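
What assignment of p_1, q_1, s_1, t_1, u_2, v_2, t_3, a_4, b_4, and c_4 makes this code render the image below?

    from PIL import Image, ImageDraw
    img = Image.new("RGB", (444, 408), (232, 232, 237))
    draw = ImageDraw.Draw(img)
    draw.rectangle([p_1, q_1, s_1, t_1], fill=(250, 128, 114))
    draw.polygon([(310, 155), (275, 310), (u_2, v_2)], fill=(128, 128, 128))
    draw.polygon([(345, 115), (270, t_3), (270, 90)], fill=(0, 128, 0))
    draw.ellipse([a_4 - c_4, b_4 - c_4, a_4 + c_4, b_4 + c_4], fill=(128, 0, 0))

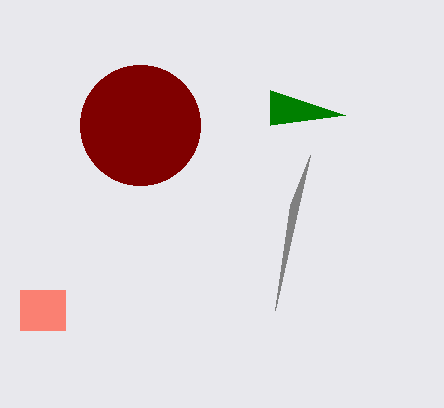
p_1 = 20; q_1 = 290; s_1 = 65; t_1 = 330; u_2 = 290; v_2 = 205; t_3 = 125; a_4 = 140; b_4 = 125; c_4 = 60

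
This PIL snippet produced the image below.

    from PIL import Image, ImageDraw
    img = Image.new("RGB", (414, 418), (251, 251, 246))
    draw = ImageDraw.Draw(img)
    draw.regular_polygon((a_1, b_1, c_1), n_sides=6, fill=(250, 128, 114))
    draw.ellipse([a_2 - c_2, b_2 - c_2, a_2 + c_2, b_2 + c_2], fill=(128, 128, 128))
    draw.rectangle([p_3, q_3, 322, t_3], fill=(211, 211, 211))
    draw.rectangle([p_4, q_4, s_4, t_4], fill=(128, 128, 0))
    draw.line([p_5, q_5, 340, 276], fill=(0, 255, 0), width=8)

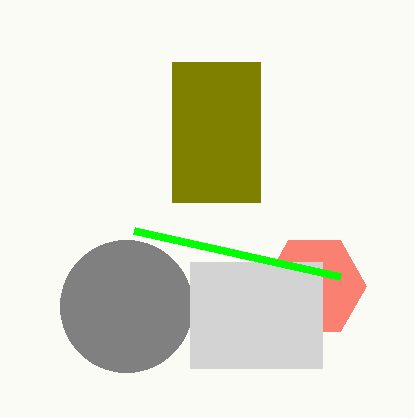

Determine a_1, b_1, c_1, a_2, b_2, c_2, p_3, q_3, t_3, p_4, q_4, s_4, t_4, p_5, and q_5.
a_1 = 314
b_1 = 286
c_1 = 52
a_2 = 126
b_2 = 306
c_2 = 66
p_3 = 190
q_3 = 262
t_3 = 368
p_4 = 172
q_4 = 62
s_4 = 260
t_4 = 202
p_5 = 134
q_5 = 230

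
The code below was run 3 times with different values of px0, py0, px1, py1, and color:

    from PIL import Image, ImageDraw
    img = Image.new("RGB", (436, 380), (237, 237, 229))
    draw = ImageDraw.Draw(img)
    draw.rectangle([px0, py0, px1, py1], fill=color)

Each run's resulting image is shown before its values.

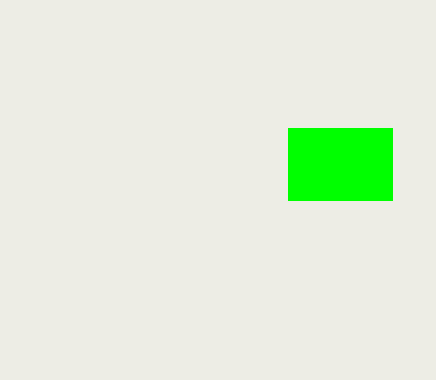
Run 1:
px0 = 288; py0 = 128; px1 = 392; py1 = 200; color = 'lime'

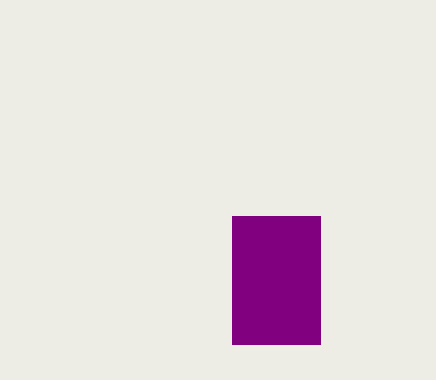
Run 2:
px0 = 232
py0 = 216
px1 = 320
py1 = 344
color = 'purple'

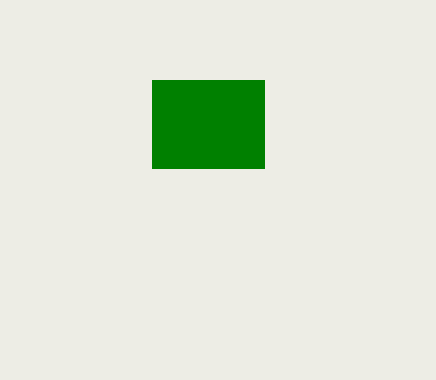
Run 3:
px0 = 152, py0 = 80, px1 = 264, py1 = 168, color = 'green'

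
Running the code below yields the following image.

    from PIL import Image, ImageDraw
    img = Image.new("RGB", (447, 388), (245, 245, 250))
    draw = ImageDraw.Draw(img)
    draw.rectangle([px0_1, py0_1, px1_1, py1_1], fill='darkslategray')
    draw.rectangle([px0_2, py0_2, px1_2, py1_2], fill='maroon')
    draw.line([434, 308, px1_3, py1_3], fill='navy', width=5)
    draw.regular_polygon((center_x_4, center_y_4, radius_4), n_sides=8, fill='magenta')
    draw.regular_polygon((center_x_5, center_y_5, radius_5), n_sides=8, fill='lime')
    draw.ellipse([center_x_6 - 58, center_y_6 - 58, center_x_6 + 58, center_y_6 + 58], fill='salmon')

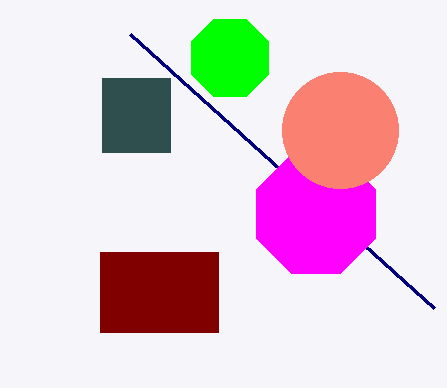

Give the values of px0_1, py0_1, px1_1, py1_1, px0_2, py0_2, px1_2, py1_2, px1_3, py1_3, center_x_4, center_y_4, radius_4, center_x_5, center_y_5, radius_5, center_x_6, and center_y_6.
px0_1 = 102; py0_1 = 78; px1_1 = 170; py1_1 = 152; px0_2 = 100; py0_2 = 252; px1_2 = 218; py1_2 = 332; px1_3 = 130; py1_3 = 34; center_x_4 = 316; center_y_4 = 214; radius_4 = 64; center_x_5 = 230; center_y_5 = 58; radius_5 = 42; center_x_6 = 340; center_y_6 = 130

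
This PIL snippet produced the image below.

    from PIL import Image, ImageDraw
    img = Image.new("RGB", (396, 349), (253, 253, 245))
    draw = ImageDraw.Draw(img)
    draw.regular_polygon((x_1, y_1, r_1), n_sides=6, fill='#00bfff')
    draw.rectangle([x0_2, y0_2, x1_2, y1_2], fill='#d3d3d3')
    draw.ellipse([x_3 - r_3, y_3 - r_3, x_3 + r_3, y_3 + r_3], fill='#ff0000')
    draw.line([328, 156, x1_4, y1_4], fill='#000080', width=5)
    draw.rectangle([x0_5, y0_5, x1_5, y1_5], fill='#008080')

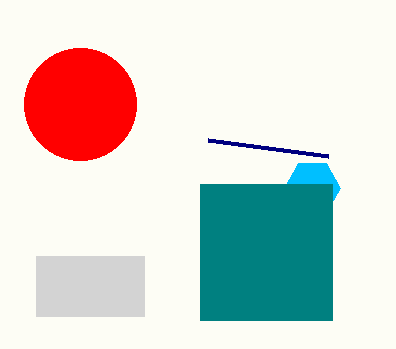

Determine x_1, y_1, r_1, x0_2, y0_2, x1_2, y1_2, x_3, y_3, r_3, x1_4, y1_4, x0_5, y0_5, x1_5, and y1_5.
x_1 = 312, y_1 = 188, r_1 = 28, x0_2 = 36, y0_2 = 256, x1_2 = 144, y1_2 = 316, x_3 = 80, y_3 = 104, r_3 = 56, x1_4 = 208, y1_4 = 140, x0_5 = 200, y0_5 = 184, x1_5 = 332, y1_5 = 320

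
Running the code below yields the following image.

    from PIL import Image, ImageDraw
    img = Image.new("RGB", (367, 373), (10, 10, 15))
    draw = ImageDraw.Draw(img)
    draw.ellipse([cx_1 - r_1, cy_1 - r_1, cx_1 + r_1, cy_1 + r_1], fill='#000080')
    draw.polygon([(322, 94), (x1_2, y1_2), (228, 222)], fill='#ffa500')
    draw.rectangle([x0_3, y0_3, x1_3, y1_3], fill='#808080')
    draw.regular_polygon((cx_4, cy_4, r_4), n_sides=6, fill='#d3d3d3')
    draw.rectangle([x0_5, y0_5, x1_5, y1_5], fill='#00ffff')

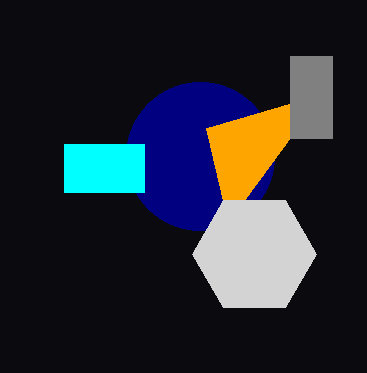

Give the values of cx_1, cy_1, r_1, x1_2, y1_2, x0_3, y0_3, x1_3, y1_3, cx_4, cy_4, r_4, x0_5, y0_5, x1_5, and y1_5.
cx_1 = 200
cy_1 = 156
r_1 = 74
x1_2 = 206
y1_2 = 128
x0_3 = 290
y0_3 = 56
x1_3 = 332
y1_3 = 138
cx_4 = 254
cy_4 = 254
r_4 = 62
x0_5 = 64
y0_5 = 144
x1_5 = 144
y1_5 = 192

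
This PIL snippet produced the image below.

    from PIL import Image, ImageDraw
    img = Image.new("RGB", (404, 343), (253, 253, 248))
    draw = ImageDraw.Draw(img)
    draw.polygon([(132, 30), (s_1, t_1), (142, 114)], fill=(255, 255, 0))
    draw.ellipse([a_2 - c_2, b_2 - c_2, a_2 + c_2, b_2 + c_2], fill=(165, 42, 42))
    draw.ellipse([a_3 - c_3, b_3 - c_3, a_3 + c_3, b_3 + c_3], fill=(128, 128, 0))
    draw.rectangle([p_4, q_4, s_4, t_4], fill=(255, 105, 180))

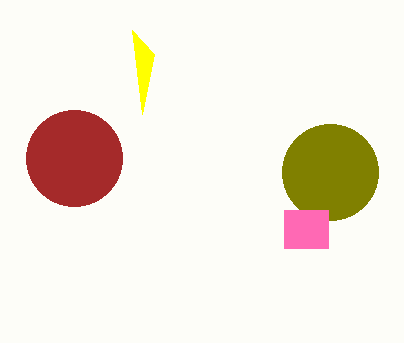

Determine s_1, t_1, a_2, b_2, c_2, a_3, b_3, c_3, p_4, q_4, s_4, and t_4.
s_1 = 154; t_1 = 54; a_2 = 74; b_2 = 158; c_2 = 48; a_3 = 330; b_3 = 172; c_3 = 48; p_4 = 284; q_4 = 210; s_4 = 328; t_4 = 248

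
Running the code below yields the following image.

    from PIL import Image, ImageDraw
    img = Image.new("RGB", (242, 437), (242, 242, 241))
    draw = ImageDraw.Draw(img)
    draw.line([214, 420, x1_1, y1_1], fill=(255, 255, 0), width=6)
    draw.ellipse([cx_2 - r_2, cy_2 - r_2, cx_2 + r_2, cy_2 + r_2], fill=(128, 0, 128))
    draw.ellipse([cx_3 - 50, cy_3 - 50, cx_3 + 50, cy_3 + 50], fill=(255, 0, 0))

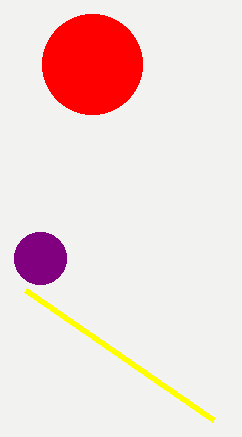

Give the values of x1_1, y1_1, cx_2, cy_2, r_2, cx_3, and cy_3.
x1_1 = 26
y1_1 = 290
cx_2 = 40
cy_2 = 258
r_2 = 26
cx_3 = 92
cy_3 = 64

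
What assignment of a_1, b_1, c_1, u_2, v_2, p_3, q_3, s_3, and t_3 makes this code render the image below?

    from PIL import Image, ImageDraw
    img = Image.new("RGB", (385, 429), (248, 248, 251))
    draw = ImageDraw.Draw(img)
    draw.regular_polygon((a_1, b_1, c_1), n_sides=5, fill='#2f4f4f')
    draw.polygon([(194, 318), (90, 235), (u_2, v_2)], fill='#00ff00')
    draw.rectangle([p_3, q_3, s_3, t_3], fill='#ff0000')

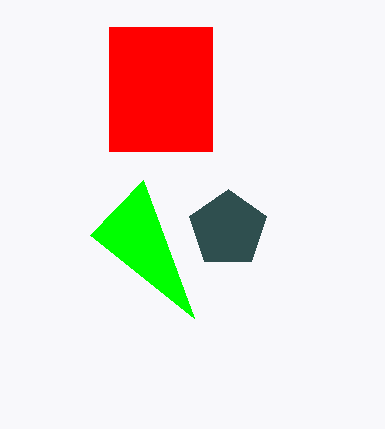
a_1 = 228, b_1 = 229, c_1 = 40, u_2 = 143, v_2 = 180, p_3 = 109, q_3 = 27, s_3 = 212, t_3 = 151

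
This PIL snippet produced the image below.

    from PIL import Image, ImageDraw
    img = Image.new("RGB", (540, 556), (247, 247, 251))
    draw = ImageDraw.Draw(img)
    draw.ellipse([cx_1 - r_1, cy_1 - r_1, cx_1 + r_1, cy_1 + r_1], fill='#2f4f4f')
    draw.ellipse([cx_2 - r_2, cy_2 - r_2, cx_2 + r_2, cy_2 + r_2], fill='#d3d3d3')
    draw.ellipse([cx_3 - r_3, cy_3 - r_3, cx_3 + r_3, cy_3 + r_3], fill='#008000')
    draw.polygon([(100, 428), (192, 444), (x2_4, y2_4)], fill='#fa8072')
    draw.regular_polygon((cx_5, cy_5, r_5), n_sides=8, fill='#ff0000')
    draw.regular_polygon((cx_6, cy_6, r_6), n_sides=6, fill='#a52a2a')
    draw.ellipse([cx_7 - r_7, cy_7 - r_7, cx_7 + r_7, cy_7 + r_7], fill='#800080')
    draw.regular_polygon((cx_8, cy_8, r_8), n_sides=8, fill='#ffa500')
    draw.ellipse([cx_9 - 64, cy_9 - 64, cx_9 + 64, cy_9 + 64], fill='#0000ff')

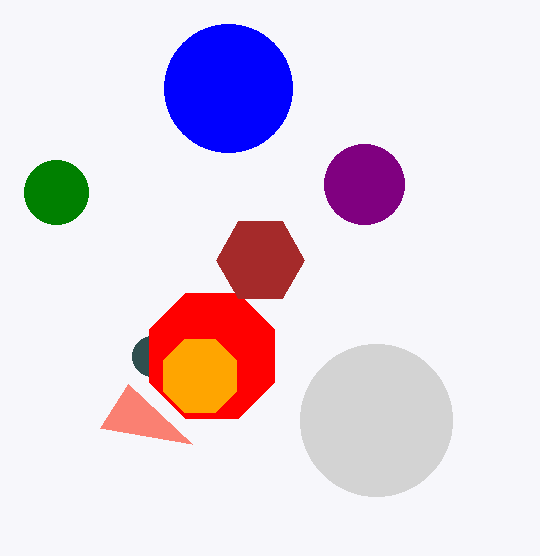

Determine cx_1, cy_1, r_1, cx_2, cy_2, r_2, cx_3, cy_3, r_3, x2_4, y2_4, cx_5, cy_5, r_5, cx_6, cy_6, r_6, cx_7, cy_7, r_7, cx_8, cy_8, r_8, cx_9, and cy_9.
cx_1 = 152; cy_1 = 356; r_1 = 20; cx_2 = 376; cy_2 = 420; r_2 = 76; cx_3 = 56; cy_3 = 192; r_3 = 32; x2_4 = 128; y2_4 = 384; cx_5 = 212; cy_5 = 356; r_5 = 68; cx_6 = 260; cy_6 = 260; r_6 = 44; cx_7 = 364; cy_7 = 184; r_7 = 40; cx_8 = 200; cy_8 = 376; r_8 = 40; cx_9 = 228; cy_9 = 88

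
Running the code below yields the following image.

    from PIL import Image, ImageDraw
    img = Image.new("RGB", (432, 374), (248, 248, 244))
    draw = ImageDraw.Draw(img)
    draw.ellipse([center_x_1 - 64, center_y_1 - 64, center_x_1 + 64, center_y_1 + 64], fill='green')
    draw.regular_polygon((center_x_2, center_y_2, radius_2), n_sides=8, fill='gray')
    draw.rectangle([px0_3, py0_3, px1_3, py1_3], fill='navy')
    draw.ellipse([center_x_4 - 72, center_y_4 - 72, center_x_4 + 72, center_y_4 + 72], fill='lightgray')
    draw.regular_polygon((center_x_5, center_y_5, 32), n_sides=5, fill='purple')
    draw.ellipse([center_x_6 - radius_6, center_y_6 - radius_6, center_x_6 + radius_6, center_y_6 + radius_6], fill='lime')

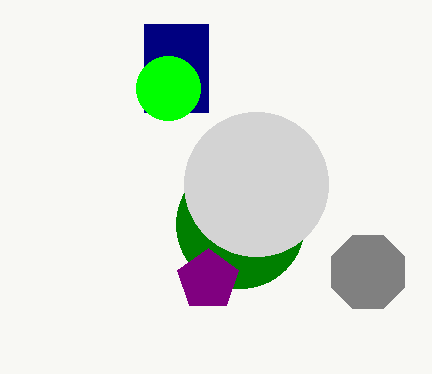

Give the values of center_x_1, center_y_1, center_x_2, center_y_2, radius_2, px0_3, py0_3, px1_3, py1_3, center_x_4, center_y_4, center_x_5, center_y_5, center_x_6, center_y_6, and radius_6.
center_x_1 = 240
center_y_1 = 224
center_x_2 = 368
center_y_2 = 272
radius_2 = 40
px0_3 = 144
py0_3 = 24
px1_3 = 208
py1_3 = 112
center_x_4 = 256
center_y_4 = 184
center_x_5 = 208
center_y_5 = 280
center_x_6 = 168
center_y_6 = 88
radius_6 = 32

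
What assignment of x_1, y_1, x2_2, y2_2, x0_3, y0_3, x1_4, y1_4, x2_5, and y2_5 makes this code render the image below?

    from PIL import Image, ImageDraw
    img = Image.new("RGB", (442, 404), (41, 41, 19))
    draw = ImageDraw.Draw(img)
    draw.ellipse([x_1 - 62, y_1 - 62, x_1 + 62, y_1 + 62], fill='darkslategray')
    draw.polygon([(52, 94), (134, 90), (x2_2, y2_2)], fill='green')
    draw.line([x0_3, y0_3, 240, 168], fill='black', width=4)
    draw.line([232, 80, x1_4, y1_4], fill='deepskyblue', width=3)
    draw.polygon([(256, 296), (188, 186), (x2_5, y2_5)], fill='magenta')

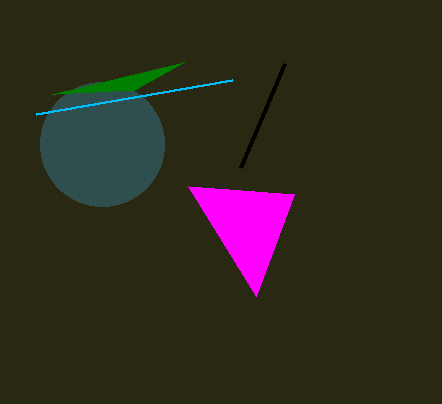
x_1 = 102; y_1 = 144; x2_2 = 184; y2_2 = 62; x0_3 = 284; y0_3 = 64; x1_4 = 36; y1_4 = 114; x2_5 = 294; y2_5 = 194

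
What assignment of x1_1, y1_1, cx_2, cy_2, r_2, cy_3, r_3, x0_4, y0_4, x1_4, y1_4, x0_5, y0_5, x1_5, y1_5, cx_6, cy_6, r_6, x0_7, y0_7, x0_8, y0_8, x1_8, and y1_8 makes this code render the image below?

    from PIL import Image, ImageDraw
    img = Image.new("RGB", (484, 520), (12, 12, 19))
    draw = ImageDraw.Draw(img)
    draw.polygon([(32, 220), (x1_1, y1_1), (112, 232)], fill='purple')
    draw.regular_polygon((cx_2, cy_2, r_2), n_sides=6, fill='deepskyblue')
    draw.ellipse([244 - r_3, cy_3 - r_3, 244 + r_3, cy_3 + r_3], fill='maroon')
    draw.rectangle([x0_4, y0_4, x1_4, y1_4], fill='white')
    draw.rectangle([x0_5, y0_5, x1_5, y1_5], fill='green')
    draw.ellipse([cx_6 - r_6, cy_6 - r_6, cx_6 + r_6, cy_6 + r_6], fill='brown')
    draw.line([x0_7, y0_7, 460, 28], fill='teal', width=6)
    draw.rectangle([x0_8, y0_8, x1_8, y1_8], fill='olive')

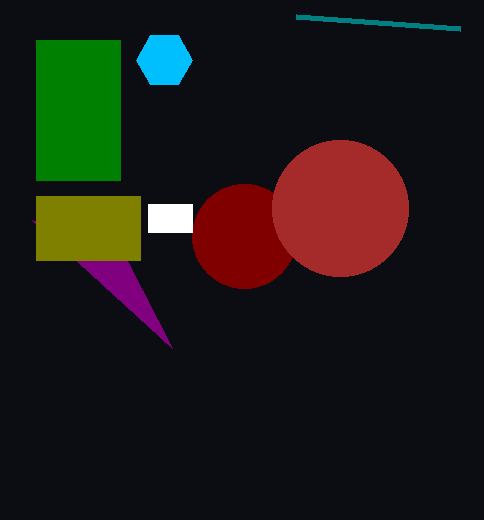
x1_1 = 172; y1_1 = 348; cx_2 = 164; cy_2 = 60; r_2 = 28; cy_3 = 236; r_3 = 52; x0_4 = 148; y0_4 = 204; x1_4 = 192; y1_4 = 232; x0_5 = 36; y0_5 = 40; x1_5 = 120; y1_5 = 180; cx_6 = 340; cy_6 = 208; r_6 = 68; x0_7 = 296; y0_7 = 16; x0_8 = 36; y0_8 = 196; x1_8 = 140; y1_8 = 260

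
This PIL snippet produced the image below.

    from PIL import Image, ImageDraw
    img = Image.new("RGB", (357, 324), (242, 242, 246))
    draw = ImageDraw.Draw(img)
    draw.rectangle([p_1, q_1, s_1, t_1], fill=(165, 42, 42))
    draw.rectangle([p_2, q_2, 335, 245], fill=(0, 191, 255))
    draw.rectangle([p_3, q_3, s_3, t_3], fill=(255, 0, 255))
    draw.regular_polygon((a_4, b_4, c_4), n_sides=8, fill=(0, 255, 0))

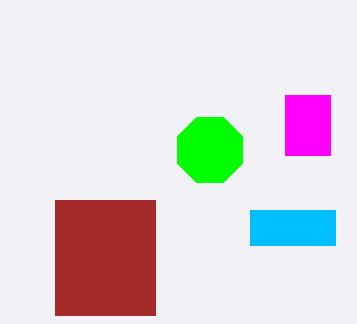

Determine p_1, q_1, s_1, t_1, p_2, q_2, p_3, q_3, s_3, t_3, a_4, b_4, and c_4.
p_1 = 55; q_1 = 200; s_1 = 155; t_1 = 315; p_2 = 250; q_2 = 210; p_3 = 285; q_3 = 95; s_3 = 330; t_3 = 155; a_4 = 210; b_4 = 150; c_4 = 35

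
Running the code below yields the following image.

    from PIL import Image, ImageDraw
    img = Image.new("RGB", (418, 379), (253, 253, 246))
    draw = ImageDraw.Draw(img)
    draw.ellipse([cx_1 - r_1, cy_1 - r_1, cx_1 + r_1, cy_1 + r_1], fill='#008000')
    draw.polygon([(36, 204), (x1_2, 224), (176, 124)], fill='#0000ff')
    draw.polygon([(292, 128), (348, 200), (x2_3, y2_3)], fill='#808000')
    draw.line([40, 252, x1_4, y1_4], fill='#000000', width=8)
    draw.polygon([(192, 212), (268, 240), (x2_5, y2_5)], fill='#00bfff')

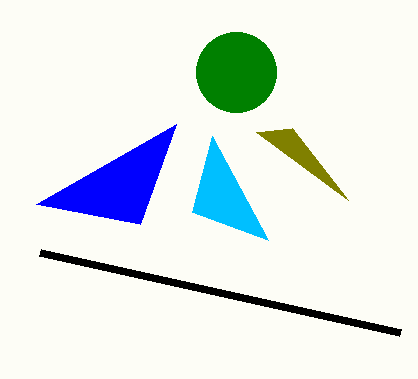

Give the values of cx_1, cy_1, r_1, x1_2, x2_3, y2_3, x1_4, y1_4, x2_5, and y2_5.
cx_1 = 236; cy_1 = 72; r_1 = 40; x1_2 = 140; x2_3 = 256; y2_3 = 132; x1_4 = 400; y1_4 = 332; x2_5 = 212; y2_5 = 136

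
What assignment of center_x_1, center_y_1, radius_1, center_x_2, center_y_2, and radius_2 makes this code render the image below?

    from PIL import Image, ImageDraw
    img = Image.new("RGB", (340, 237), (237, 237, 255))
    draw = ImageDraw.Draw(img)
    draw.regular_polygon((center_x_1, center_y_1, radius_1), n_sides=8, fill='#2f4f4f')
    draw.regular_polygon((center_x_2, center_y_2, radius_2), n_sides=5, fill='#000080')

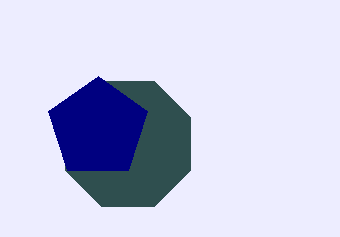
center_x_1 = 128; center_y_1 = 144; radius_1 = 68; center_x_2 = 98; center_y_2 = 128; radius_2 = 52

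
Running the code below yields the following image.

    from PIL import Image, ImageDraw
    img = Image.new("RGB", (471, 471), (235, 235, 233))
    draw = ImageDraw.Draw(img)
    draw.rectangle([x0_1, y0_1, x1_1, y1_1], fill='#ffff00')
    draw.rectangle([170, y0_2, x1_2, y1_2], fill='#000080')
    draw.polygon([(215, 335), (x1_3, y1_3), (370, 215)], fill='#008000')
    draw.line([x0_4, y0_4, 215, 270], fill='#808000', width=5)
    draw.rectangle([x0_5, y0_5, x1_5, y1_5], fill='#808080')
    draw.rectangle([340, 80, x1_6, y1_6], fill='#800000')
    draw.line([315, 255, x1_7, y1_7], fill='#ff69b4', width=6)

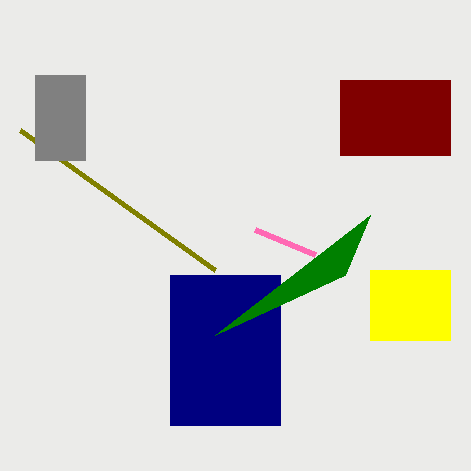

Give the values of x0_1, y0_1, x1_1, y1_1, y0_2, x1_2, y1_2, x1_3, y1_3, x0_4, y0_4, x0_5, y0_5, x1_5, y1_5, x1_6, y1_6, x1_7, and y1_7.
x0_1 = 370
y0_1 = 270
x1_1 = 450
y1_1 = 340
y0_2 = 275
x1_2 = 280
y1_2 = 425
x1_3 = 345
y1_3 = 275
x0_4 = 20
y0_4 = 130
x0_5 = 35
y0_5 = 75
x1_5 = 85
y1_5 = 160
x1_6 = 450
y1_6 = 155
x1_7 = 255
y1_7 = 230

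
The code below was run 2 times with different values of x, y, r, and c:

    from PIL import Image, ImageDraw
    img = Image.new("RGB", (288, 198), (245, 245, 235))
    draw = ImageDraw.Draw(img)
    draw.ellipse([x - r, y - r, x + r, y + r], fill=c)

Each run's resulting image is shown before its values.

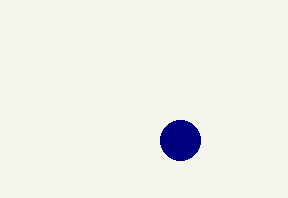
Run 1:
x = 180; y = 140; r = 20; c = 'navy'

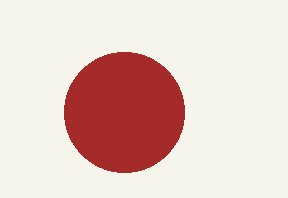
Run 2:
x = 124; y = 112; r = 60; c = 'brown'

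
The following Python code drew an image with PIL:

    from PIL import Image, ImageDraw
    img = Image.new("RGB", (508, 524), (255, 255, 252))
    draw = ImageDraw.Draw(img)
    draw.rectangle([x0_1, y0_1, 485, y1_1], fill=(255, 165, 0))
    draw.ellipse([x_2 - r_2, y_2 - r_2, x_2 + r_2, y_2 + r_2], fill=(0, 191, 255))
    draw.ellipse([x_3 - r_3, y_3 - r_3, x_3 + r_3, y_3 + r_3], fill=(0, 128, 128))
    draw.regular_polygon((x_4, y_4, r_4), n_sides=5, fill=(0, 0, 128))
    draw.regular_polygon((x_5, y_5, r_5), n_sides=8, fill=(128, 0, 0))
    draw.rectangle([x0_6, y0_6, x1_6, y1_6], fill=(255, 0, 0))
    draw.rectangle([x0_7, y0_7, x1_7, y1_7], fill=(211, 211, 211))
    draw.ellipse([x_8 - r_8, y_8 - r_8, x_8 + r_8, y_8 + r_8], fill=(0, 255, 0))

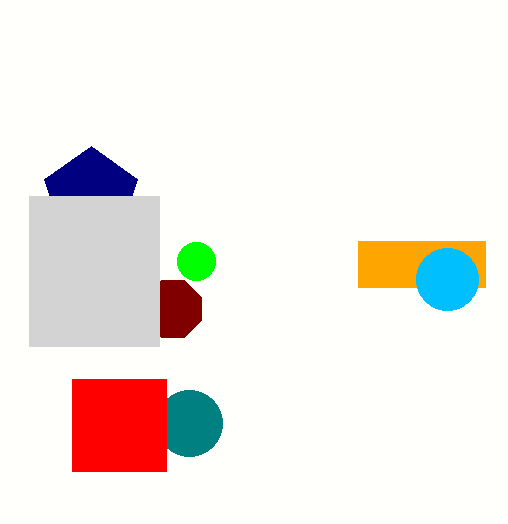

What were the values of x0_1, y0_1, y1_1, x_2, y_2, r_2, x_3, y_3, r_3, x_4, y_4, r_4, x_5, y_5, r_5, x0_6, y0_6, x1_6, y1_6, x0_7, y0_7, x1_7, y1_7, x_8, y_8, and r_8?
x0_1 = 358, y0_1 = 241, y1_1 = 287, x_2 = 447, y_2 = 279, r_2 = 31, x_3 = 189, y_3 = 423, r_3 = 33, x_4 = 91, y_4 = 195, r_4 = 49, x_5 = 173, y_5 = 309, r_5 = 31, x0_6 = 72, y0_6 = 379, x1_6 = 166, y1_6 = 471, x0_7 = 29, y0_7 = 196, x1_7 = 159, y1_7 = 346, x_8 = 196, y_8 = 261, r_8 = 19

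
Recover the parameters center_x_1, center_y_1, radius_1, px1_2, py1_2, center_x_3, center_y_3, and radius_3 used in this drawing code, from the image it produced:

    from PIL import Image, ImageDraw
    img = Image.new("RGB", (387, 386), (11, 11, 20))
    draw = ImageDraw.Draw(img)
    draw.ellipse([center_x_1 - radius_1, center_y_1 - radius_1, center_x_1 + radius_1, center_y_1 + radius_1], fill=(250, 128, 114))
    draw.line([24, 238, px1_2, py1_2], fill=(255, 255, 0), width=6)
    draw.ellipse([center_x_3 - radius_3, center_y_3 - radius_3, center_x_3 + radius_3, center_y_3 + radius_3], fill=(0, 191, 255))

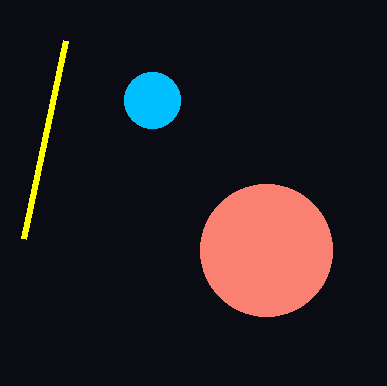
center_x_1 = 266; center_y_1 = 250; radius_1 = 66; px1_2 = 66; py1_2 = 40; center_x_3 = 152; center_y_3 = 100; radius_3 = 28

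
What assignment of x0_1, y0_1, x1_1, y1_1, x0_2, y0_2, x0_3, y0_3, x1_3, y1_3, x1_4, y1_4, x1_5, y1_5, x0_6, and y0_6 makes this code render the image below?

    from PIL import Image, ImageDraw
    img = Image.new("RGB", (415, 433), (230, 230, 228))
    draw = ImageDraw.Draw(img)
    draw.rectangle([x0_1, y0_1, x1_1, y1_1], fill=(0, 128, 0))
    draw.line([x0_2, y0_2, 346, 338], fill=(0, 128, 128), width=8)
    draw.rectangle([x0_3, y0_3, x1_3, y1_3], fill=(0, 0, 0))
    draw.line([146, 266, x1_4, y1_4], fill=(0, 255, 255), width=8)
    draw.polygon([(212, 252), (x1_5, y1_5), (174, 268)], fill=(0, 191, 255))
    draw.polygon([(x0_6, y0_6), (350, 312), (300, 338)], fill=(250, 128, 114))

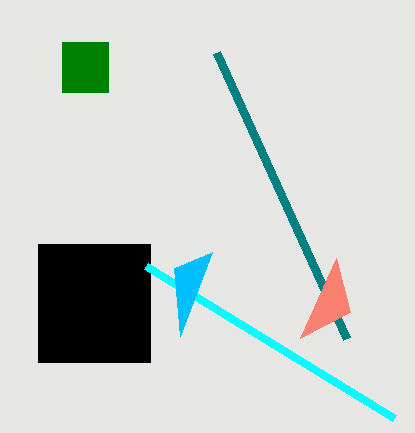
x0_1 = 62
y0_1 = 42
x1_1 = 108
y1_1 = 92
x0_2 = 216
y0_2 = 52
x0_3 = 38
y0_3 = 244
x1_3 = 150
y1_3 = 362
x1_4 = 394
y1_4 = 418
x1_5 = 180
y1_5 = 336
x0_6 = 336
y0_6 = 258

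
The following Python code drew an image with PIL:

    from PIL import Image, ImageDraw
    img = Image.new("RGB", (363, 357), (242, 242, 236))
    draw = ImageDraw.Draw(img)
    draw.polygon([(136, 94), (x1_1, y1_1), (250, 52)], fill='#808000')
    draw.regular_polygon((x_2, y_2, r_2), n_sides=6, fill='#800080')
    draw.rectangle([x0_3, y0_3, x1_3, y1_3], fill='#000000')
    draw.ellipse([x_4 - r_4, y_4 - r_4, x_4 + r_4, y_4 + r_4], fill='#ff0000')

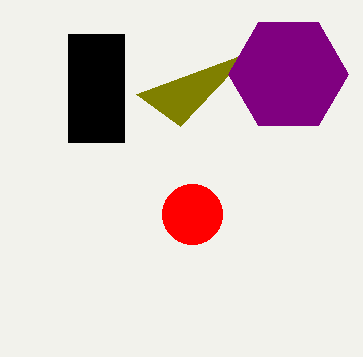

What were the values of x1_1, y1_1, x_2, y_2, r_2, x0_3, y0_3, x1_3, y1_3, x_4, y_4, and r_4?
x1_1 = 180
y1_1 = 126
x_2 = 288
y_2 = 74
r_2 = 60
x0_3 = 68
y0_3 = 34
x1_3 = 124
y1_3 = 142
x_4 = 192
y_4 = 214
r_4 = 30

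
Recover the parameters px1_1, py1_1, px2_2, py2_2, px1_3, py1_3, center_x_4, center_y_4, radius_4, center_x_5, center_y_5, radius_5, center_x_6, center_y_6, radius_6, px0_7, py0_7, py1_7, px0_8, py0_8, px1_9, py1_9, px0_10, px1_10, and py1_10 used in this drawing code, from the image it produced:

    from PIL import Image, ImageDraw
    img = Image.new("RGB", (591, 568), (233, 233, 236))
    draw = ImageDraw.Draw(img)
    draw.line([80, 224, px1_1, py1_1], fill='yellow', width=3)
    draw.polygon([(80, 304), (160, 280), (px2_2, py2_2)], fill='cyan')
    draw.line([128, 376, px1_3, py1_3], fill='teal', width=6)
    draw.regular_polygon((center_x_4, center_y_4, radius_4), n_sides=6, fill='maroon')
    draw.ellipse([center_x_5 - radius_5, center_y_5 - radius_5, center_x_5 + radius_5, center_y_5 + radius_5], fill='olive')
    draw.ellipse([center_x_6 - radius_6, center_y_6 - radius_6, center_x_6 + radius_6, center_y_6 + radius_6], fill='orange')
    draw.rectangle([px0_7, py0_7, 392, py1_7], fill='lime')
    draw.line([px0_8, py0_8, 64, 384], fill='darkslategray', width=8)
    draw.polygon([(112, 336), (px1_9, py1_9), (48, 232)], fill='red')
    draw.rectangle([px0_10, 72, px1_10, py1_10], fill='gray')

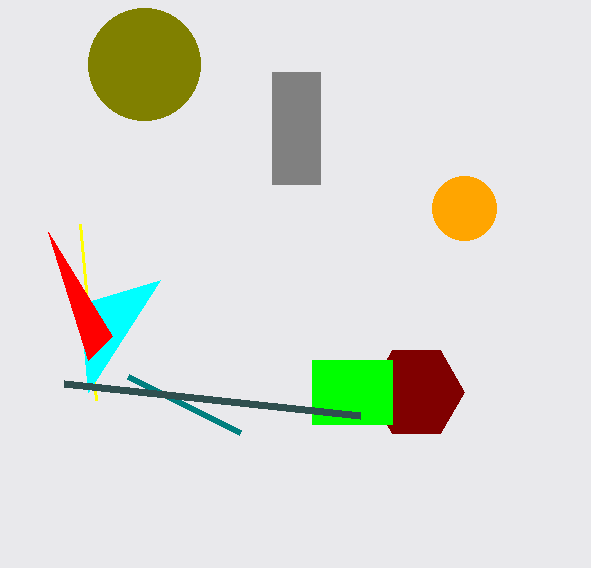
px1_1 = 96
py1_1 = 400
px2_2 = 88
py2_2 = 392
px1_3 = 240
py1_3 = 432
center_x_4 = 416
center_y_4 = 392
radius_4 = 48
center_x_5 = 144
center_y_5 = 64
radius_5 = 56
center_x_6 = 464
center_y_6 = 208
radius_6 = 32
px0_7 = 312
py0_7 = 360
py1_7 = 424
px0_8 = 360
py0_8 = 416
px1_9 = 88
py1_9 = 360
px0_10 = 272
px1_10 = 320
py1_10 = 184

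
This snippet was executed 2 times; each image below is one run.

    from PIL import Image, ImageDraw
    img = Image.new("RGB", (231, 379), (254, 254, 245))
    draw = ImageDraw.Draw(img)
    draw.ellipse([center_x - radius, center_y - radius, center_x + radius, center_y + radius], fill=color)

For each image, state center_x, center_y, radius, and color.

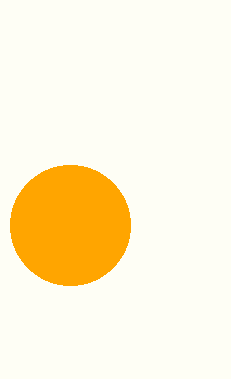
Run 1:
center_x = 70
center_y = 225
radius = 60
color = 'orange'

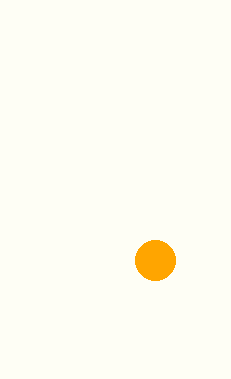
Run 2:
center_x = 155; center_y = 260; radius = 20; color = 'orange'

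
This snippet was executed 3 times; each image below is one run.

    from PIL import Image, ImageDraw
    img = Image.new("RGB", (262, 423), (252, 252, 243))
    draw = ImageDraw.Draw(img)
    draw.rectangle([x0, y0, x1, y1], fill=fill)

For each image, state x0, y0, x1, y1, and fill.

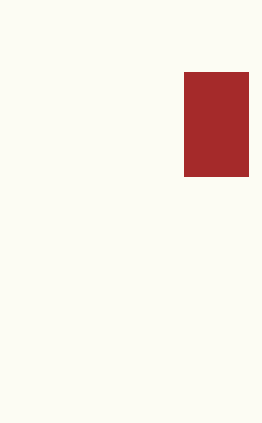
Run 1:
x0 = 184; y0 = 72; x1 = 248; y1 = 176; fill = 'brown'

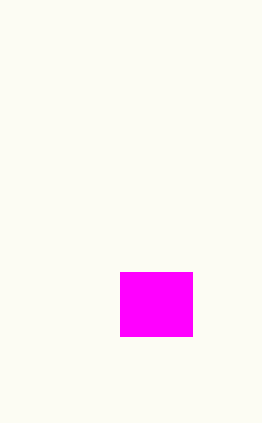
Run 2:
x0 = 120
y0 = 272
x1 = 192
y1 = 336
fill = 'magenta'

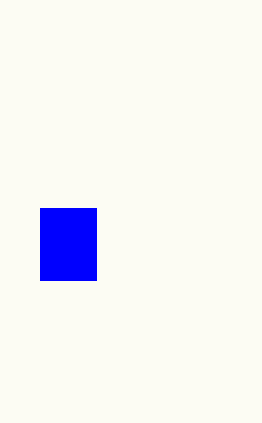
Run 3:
x0 = 40; y0 = 208; x1 = 96; y1 = 280; fill = 'blue'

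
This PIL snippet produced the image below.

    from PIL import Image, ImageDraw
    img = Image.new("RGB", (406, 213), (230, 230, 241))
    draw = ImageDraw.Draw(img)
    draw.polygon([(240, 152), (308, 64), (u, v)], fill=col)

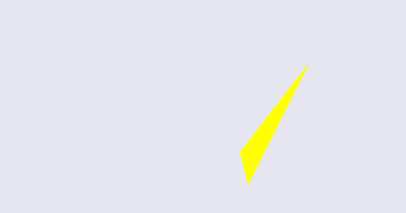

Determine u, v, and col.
u = 248
v = 184
col = 'yellow'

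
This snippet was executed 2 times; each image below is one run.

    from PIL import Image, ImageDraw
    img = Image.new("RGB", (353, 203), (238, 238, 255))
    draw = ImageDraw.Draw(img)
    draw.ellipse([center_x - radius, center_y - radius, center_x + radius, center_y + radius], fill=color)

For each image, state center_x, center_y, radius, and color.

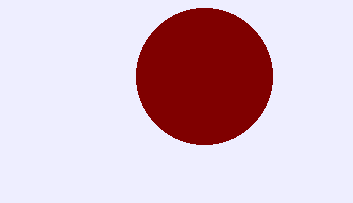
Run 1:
center_x = 204; center_y = 76; radius = 68; color = 'maroon'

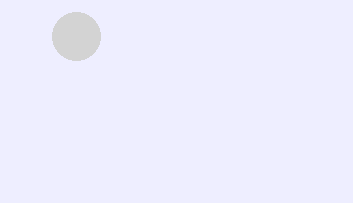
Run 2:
center_x = 76
center_y = 36
radius = 24
color = 'lightgray'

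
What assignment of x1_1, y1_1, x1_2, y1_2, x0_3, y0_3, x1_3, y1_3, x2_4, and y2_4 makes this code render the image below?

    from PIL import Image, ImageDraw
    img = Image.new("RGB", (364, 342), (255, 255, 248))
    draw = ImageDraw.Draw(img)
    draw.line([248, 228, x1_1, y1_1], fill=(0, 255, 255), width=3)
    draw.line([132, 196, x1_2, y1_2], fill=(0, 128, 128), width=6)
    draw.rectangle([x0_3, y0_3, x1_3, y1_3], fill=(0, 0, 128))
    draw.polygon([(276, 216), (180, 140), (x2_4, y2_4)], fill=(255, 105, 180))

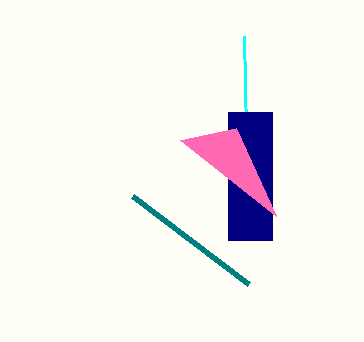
x1_1 = 244, y1_1 = 36, x1_2 = 248, y1_2 = 284, x0_3 = 228, y0_3 = 112, x1_3 = 272, y1_3 = 240, x2_4 = 236, y2_4 = 128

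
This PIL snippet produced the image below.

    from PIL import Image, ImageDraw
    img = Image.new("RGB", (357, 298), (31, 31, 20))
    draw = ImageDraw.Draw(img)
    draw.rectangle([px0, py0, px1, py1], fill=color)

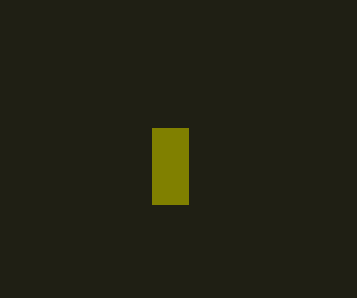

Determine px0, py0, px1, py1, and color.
px0 = 152; py0 = 128; px1 = 188; py1 = 204; color = 'olive'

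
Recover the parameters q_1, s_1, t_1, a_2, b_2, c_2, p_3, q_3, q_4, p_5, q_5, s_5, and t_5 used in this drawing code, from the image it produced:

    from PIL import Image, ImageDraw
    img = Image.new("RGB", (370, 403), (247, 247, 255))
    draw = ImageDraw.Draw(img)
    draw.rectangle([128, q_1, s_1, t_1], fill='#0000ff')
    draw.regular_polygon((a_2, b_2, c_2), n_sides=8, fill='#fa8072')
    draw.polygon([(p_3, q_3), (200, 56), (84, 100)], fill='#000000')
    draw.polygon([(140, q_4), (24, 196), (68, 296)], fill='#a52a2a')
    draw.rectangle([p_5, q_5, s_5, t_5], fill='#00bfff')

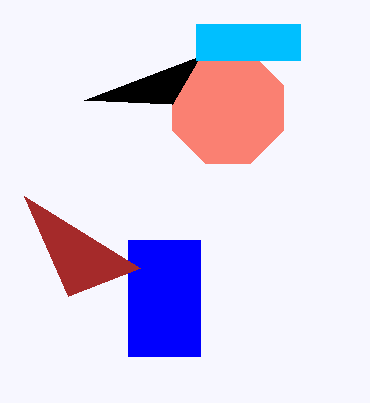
q_1 = 240, s_1 = 200, t_1 = 356, a_2 = 228, b_2 = 108, c_2 = 60, p_3 = 172, q_3 = 104, q_4 = 268, p_5 = 196, q_5 = 24, s_5 = 300, t_5 = 60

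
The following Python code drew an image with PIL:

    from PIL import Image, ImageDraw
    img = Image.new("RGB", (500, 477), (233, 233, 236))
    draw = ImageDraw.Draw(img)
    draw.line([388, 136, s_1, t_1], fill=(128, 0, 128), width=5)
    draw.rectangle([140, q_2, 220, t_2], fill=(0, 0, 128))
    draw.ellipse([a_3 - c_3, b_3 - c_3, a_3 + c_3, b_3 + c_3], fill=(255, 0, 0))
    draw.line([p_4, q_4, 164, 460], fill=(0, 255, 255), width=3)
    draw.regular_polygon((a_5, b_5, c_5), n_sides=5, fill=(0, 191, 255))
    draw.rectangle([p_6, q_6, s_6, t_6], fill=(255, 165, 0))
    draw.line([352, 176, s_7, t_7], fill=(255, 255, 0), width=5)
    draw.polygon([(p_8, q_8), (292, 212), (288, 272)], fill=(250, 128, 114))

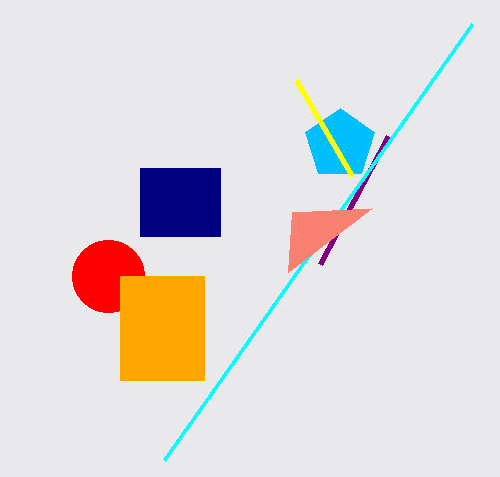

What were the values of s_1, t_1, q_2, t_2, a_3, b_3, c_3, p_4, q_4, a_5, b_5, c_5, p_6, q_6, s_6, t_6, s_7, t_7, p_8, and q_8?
s_1 = 320, t_1 = 264, q_2 = 168, t_2 = 236, a_3 = 108, b_3 = 276, c_3 = 36, p_4 = 472, q_4 = 24, a_5 = 340, b_5 = 144, c_5 = 36, p_6 = 120, q_6 = 276, s_6 = 204, t_6 = 380, s_7 = 296, t_7 = 80, p_8 = 372, q_8 = 208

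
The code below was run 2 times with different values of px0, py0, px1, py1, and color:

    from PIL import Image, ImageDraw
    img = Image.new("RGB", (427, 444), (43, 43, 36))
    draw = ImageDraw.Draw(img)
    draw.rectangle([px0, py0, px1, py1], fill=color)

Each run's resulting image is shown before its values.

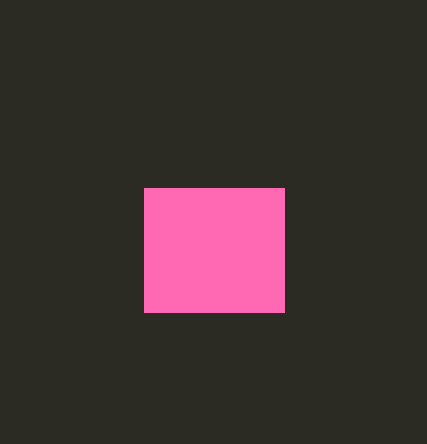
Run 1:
px0 = 144, py0 = 188, px1 = 284, py1 = 312, color = 'hotpink'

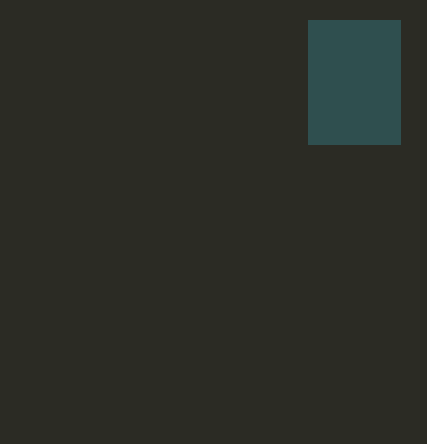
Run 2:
px0 = 308
py0 = 20
px1 = 400
py1 = 144
color = 'darkslategray'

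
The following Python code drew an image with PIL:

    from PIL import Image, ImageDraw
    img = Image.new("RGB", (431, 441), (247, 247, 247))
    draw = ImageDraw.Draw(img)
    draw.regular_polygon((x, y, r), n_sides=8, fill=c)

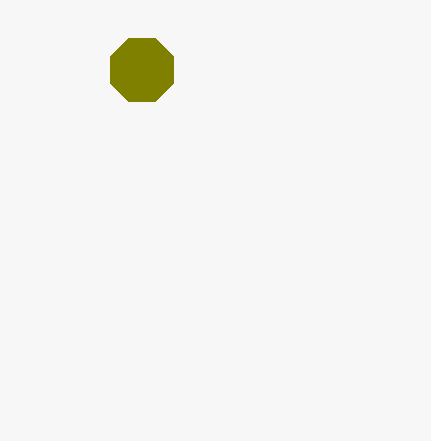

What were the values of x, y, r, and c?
x = 142; y = 70; r = 34; c = 'olive'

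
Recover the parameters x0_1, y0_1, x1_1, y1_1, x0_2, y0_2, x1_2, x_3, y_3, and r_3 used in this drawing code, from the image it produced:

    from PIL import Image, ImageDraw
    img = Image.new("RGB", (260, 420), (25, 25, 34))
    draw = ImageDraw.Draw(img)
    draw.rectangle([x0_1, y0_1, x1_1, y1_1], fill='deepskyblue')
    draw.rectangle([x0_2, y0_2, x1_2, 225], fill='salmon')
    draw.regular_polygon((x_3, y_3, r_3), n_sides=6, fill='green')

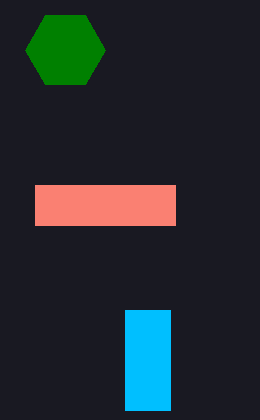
x0_1 = 125, y0_1 = 310, x1_1 = 170, y1_1 = 410, x0_2 = 35, y0_2 = 185, x1_2 = 175, x_3 = 65, y_3 = 50, r_3 = 40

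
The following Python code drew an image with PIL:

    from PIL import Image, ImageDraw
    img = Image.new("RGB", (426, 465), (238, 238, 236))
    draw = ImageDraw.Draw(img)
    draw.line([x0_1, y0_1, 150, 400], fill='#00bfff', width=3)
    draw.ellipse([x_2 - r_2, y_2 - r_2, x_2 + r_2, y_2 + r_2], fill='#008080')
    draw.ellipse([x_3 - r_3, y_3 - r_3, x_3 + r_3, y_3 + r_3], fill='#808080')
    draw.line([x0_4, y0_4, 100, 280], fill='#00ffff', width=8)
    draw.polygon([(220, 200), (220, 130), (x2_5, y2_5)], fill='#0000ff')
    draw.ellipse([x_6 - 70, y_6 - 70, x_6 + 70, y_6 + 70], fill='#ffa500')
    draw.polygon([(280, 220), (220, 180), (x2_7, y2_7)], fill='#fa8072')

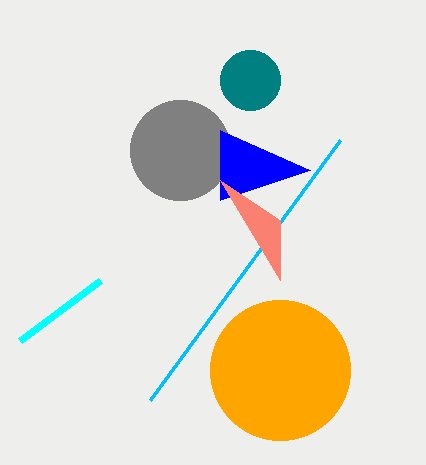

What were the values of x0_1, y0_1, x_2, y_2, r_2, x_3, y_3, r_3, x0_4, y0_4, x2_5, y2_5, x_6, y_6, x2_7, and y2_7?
x0_1 = 340; y0_1 = 140; x_2 = 250; y_2 = 80; r_2 = 30; x_3 = 180; y_3 = 150; r_3 = 50; x0_4 = 20; y0_4 = 340; x2_5 = 310; y2_5 = 170; x_6 = 280; y_6 = 370; x2_7 = 280; y2_7 = 280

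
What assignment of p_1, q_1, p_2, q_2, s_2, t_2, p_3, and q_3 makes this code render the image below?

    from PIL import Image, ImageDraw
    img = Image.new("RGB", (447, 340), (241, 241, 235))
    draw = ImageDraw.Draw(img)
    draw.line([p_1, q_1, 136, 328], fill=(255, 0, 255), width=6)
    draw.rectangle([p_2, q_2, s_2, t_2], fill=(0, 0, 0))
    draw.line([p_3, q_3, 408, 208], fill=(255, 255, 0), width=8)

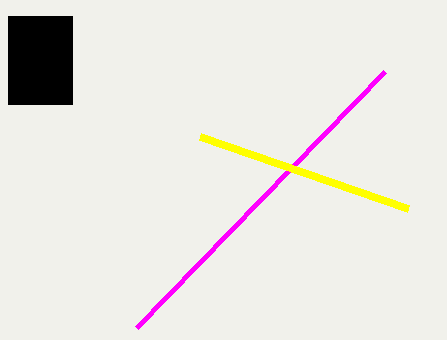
p_1 = 384; q_1 = 72; p_2 = 8; q_2 = 16; s_2 = 72; t_2 = 104; p_3 = 200; q_3 = 136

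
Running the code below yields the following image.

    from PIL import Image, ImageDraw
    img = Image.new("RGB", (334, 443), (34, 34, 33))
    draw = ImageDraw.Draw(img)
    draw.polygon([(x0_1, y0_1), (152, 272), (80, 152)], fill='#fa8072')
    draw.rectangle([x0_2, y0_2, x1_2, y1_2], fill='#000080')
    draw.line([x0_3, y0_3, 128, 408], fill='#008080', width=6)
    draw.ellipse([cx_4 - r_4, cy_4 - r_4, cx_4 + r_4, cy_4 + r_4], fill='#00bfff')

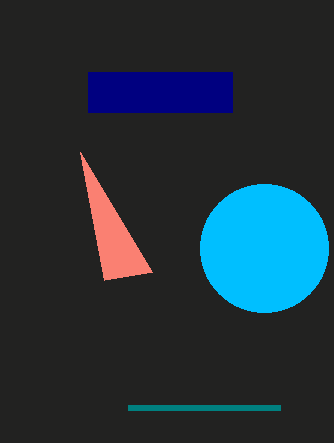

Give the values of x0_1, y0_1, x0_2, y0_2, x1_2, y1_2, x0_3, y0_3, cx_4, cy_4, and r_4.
x0_1 = 104, y0_1 = 280, x0_2 = 88, y0_2 = 72, x1_2 = 232, y1_2 = 112, x0_3 = 280, y0_3 = 408, cx_4 = 264, cy_4 = 248, r_4 = 64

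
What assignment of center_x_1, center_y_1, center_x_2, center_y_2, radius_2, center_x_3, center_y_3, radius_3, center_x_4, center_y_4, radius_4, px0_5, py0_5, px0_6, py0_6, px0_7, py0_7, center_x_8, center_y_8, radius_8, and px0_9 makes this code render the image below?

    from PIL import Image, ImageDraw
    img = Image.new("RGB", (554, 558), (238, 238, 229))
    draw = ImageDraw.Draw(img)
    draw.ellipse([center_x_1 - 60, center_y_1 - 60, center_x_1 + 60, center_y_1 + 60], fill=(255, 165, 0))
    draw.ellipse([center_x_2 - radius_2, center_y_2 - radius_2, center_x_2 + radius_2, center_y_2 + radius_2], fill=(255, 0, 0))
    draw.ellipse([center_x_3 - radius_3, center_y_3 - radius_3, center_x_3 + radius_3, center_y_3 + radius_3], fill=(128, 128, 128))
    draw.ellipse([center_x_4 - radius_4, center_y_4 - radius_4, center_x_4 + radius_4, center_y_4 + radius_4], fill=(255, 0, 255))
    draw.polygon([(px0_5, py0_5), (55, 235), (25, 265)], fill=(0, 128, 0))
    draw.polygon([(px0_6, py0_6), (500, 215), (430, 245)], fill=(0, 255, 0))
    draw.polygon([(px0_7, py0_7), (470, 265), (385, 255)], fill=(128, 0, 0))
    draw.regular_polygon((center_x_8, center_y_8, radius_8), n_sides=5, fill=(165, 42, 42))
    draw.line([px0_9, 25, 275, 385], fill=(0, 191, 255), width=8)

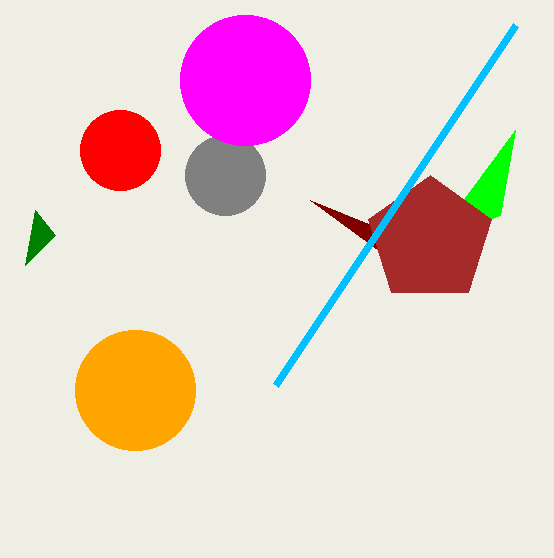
center_x_1 = 135; center_y_1 = 390; center_x_2 = 120; center_y_2 = 150; radius_2 = 40; center_x_3 = 225; center_y_3 = 175; radius_3 = 40; center_x_4 = 245; center_y_4 = 80; radius_4 = 65; px0_5 = 35; py0_5 = 210; px0_6 = 515; py0_6 = 130; px0_7 = 310; py0_7 = 200; center_x_8 = 430; center_y_8 = 240; radius_8 = 65; px0_9 = 515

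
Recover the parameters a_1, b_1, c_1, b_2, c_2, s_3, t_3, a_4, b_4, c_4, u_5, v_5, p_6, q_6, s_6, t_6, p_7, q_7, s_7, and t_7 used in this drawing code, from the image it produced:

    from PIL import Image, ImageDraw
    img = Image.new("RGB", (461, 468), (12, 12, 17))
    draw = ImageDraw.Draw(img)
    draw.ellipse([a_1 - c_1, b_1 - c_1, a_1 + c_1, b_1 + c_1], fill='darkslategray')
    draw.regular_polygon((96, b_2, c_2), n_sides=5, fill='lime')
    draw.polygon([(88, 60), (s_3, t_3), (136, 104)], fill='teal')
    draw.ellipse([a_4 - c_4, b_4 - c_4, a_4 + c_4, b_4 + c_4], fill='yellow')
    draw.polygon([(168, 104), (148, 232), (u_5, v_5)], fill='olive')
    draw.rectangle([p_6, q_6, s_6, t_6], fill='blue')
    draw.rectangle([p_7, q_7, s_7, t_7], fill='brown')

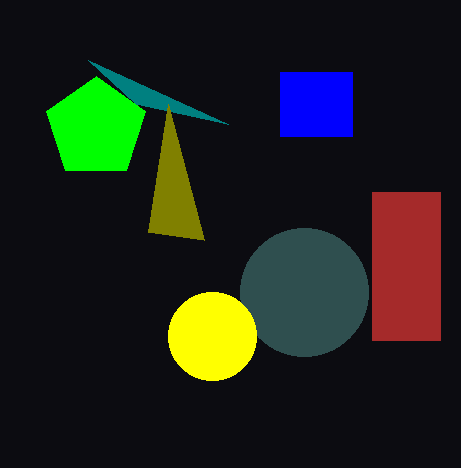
a_1 = 304, b_1 = 292, c_1 = 64, b_2 = 128, c_2 = 52, s_3 = 228, t_3 = 124, a_4 = 212, b_4 = 336, c_4 = 44, u_5 = 204, v_5 = 240, p_6 = 280, q_6 = 72, s_6 = 352, t_6 = 136, p_7 = 372, q_7 = 192, s_7 = 440, t_7 = 340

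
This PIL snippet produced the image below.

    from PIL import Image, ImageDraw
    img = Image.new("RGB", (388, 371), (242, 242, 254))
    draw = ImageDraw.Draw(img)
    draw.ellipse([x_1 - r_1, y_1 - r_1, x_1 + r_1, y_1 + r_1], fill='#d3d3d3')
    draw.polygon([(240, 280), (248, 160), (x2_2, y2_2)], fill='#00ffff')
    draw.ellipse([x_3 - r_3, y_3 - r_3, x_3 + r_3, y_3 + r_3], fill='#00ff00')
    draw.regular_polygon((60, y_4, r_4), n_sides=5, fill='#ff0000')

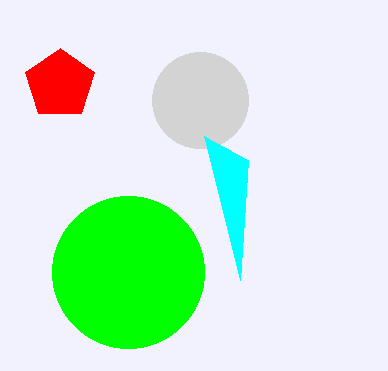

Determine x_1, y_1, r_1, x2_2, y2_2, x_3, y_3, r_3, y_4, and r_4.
x_1 = 200
y_1 = 100
r_1 = 48
x2_2 = 204
y2_2 = 136
x_3 = 128
y_3 = 272
r_3 = 76
y_4 = 84
r_4 = 36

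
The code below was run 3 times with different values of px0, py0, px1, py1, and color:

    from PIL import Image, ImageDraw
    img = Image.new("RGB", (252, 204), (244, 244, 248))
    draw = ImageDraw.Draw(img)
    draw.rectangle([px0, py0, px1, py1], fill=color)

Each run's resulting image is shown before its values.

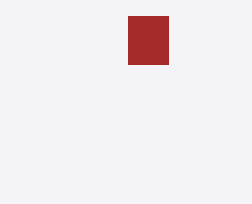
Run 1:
px0 = 128
py0 = 16
px1 = 168
py1 = 64
color = 'brown'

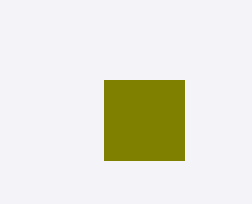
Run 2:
px0 = 104, py0 = 80, px1 = 184, py1 = 160, color = 'olive'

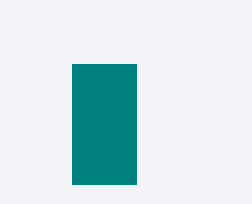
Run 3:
px0 = 72
py0 = 64
px1 = 136
py1 = 184
color = 'teal'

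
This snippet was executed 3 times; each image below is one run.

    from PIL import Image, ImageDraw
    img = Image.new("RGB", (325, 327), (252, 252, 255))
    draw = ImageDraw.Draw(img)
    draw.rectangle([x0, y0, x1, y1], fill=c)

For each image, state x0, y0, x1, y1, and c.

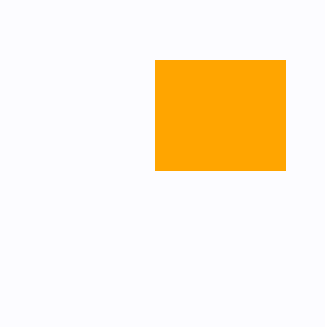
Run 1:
x0 = 155; y0 = 60; x1 = 285; y1 = 170; c = 'orange'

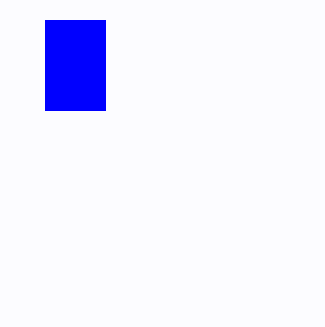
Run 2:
x0 = 45; y0 = 20; x1 = 105; y1 = 110; c = 'blue'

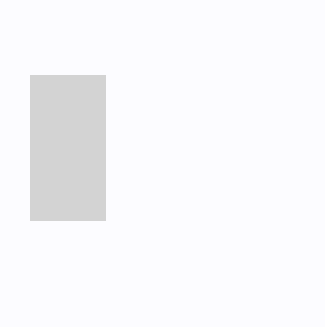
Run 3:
x0 = 30; y0 = 75; x1 = 105; y1 = 220; c = 'lightgray'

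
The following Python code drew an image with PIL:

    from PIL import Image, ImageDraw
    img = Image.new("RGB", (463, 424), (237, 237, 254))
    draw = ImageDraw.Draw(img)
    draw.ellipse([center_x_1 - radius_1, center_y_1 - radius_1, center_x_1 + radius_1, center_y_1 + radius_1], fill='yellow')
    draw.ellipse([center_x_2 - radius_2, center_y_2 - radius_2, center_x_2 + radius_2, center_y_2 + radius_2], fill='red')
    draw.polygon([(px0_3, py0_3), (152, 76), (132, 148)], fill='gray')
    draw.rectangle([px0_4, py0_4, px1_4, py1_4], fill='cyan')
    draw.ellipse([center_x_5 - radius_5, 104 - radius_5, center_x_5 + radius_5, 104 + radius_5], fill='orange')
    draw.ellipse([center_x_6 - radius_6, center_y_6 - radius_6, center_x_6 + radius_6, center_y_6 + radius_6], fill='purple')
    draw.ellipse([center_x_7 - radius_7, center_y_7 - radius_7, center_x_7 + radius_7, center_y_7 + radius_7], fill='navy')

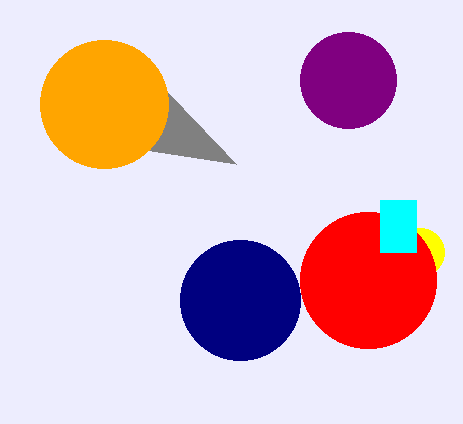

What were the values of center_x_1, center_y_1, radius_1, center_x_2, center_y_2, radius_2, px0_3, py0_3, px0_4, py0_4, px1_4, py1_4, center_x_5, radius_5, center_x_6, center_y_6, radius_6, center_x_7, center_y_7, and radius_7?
center_x_1 = 420, center_y_1 = 252, radius_1 = 24, center_x_2 = 368, center_y_2 = 280, radius_2 = 68, px0_3 = 236, py0_3 = 164, px0_4 = 380, py0_4 = 200, px1_4 = 416, py1_4 = 252, center_x_5 = 104, radius_5 = 64, center_x_6 = 348, center_y_6 = 80, radius_6 = 48, center_x_7 = 240, center_y_7 = 300, radius_7 = 60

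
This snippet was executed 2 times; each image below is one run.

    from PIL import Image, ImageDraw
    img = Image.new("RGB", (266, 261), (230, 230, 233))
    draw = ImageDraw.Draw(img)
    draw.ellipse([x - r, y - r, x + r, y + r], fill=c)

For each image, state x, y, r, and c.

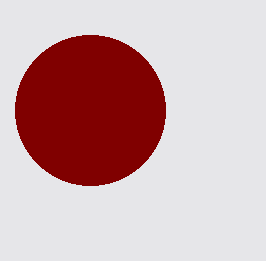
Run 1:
x = 90
y = 110
r = 75
c = 'maroon'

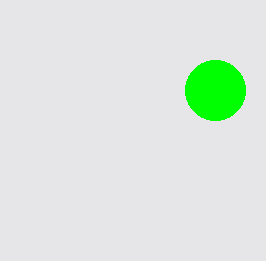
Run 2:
x = 215, y = 90, r = 30, c = 'lime'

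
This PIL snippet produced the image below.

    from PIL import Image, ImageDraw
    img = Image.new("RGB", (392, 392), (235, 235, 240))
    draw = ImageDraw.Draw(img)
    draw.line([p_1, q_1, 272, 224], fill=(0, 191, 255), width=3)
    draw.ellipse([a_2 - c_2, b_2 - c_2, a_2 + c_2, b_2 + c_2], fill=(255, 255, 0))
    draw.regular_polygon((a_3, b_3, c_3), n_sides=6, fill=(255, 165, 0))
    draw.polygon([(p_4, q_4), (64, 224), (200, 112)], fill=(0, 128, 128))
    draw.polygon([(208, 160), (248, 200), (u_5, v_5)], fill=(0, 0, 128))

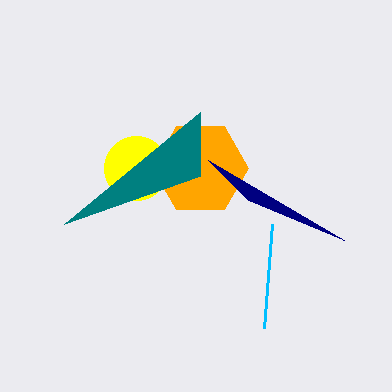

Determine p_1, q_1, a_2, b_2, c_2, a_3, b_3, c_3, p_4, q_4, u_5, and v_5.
p_1 = 264
q_1 = 328
a_2 = 136
b_2 = 168
c_2 = 32
a_3 = 200
b_3 = 168
c_3 = 48
p_4 = 200
q_4 = 176
u_5 = 344
v_5 = 240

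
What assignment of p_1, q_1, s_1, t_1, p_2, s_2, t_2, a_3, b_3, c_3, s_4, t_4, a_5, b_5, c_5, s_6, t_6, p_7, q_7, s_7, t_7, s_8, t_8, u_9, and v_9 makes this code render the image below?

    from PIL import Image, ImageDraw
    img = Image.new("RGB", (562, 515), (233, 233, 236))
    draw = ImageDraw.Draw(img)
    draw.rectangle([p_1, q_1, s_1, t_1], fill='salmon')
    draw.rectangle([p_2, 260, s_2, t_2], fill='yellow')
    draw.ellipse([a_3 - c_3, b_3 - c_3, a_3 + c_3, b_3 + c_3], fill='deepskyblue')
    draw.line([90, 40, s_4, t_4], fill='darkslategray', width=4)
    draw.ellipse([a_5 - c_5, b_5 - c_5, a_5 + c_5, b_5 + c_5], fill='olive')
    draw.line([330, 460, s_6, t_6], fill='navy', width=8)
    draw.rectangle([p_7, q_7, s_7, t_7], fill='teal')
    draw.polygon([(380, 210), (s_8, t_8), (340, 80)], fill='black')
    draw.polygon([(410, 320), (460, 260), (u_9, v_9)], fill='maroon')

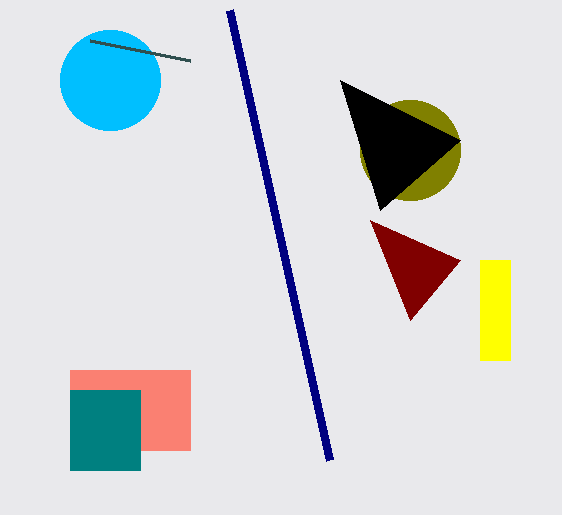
p_1 = 70
q_1 = 370
s_1 = 190
t_1 = 450
p_2 = 480
s_2 = 510
t_2 = 360
a_3 = 110
b_3 = 80
c_3 = 50
s_4 = 190
t_4 = 60
a_5 = 410
b_5 = 150
c_5 = 50
s_6 = 230
t_6 = 10
p_7 = 70
q_7 = 390
s_7 = 140
t_7 = 470
s_8 = 460
t_8 = 140
u_9 = 370
v_9 = 220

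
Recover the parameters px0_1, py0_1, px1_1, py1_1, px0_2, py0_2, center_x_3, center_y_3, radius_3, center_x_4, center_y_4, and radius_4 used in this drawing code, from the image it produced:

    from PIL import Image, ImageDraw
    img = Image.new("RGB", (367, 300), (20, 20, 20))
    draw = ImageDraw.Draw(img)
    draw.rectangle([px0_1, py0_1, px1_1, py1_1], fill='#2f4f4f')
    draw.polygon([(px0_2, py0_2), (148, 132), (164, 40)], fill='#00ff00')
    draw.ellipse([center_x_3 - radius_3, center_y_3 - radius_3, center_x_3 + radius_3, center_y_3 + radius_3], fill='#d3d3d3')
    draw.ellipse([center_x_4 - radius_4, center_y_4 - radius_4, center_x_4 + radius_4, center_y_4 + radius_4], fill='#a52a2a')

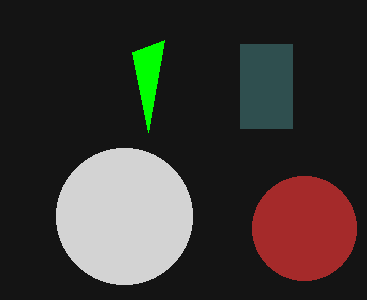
px0_1 = 240
py0_1 = 44
px1_1 = 292
py1_1 = 128
px0_2 = 132
py0_2 = 52
center_x_3 = 124
center_y_3 = 216
radius_3 = 68
center_x_4 = 304
center_y_4 = 228
radius_4 = 52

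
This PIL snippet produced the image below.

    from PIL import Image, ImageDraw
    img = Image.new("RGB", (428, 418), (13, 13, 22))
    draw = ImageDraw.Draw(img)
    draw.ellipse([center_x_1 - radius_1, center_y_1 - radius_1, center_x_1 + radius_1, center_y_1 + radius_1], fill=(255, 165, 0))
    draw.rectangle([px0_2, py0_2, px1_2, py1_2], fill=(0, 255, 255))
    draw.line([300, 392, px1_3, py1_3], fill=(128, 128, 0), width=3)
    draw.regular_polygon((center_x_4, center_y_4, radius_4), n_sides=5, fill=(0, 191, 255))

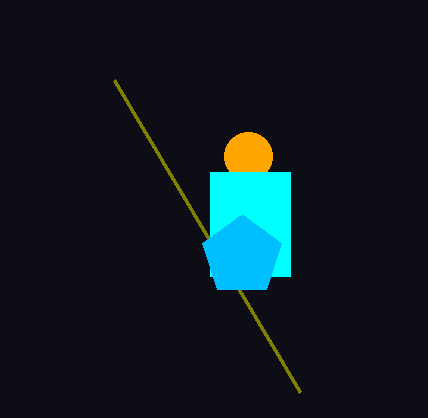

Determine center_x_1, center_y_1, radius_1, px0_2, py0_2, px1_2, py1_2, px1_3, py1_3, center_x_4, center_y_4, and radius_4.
center_x_1 = 248; center_y_1 = 156; radius_1 = 24; px0_2 = 210; py0_2 = 172; px1_2 = 290; py1_2 = 276; px1_3 = 114; py1_3 = 80; center_x_4 = 242; center_y_4 = 256; radius_4 = 42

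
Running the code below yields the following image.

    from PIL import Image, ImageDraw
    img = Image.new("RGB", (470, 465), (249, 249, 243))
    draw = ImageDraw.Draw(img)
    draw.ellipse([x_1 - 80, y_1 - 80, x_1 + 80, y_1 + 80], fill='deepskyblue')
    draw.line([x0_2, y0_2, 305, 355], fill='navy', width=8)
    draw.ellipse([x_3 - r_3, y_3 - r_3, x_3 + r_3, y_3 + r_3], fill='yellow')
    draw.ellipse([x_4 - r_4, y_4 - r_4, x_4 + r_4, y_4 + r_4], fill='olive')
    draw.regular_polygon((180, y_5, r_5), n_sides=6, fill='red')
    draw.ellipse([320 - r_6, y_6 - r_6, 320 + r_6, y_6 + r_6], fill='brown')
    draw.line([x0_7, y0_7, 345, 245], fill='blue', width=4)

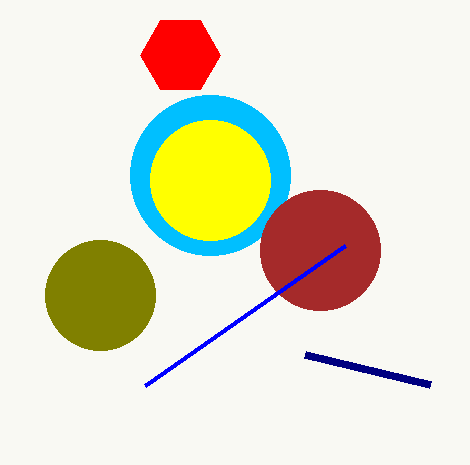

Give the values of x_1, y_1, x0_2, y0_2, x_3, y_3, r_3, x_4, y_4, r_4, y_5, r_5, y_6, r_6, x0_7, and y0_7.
x_1 = 210, y_1 = 175, x0_2 = 430, y0_2 = 385, x_3 = 210, y_3 = 180, r_3 = 60, x_4 = 100, y_4 = 295, r_4 = 55, y_5 = 55, r_5 = 40, y_6 = 250, r_6 = 60, x0_7 = 145, y0_7 = 385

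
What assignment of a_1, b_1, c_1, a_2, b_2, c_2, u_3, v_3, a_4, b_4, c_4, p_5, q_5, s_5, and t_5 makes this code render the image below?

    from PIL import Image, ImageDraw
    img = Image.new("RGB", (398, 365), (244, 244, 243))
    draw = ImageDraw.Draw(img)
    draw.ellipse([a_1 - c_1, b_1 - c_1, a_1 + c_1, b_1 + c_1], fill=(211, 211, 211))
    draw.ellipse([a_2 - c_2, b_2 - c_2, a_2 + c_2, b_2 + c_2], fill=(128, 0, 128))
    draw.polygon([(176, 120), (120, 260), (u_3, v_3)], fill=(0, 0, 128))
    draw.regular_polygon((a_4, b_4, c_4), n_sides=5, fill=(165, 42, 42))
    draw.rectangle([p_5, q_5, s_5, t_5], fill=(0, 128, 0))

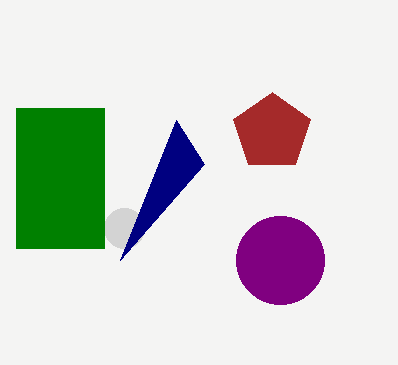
a_1 = 124, b_1 = 228, c_1 = 20, a_2 = 280, b_2 = 260, c_2 = 44, u_3 = 204, v_3 = 164, a_4 = 272, b_4 = 132, c_4 = 40, p_5 = 16, q_5 = 108, s_5 = 104, t_5 = 248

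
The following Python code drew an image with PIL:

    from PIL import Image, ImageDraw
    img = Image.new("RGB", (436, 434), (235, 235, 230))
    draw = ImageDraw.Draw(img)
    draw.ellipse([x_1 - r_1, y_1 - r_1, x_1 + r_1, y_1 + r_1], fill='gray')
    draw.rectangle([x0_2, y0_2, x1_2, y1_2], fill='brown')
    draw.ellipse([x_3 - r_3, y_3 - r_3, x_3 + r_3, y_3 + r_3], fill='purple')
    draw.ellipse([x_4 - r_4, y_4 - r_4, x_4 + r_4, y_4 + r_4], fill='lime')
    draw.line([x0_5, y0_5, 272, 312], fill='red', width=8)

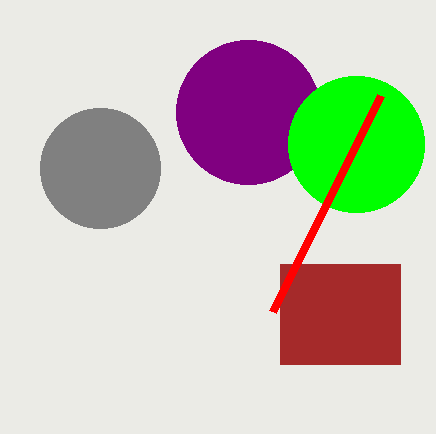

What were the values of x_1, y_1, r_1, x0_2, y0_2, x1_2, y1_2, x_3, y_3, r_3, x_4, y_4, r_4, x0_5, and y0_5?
x_1 = 100
y_1 = 168
r_1 = 60
x0_2 = 280
y0_2 = 264
x1_2 = 400
y1_2 = 364
x_3 = 248
y_3 = 112
r_3 = 72
x_4 = 356
y_4 = 144
r_4 = 68
x0_5 = 380
y0_5 = 96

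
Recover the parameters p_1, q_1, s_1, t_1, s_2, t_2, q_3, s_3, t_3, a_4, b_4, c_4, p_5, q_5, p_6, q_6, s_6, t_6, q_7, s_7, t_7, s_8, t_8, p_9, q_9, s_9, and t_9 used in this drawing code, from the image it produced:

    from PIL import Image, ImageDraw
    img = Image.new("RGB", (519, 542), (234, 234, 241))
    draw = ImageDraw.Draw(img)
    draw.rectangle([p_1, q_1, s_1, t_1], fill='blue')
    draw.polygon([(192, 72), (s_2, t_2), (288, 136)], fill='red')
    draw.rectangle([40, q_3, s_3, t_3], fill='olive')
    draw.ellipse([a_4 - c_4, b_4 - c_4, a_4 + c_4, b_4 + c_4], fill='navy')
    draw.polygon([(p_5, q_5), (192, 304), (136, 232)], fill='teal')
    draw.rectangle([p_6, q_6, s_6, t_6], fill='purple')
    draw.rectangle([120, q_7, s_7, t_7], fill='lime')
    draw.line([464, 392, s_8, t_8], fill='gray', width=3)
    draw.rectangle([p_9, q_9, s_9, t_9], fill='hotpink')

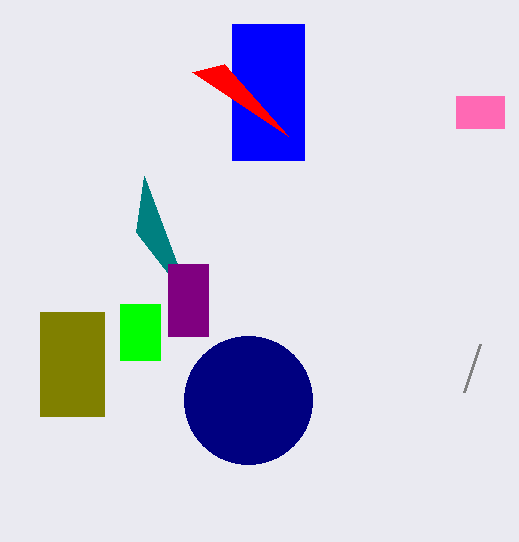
p_1 = 232, q_1 = 24, s_1 = 304, t_1 = 160, s_2 = 224, t_2 = 64, q_3 = 312, s_3 = 104, t_3 = 416, a_4 = 248, b_4 = 400, c_4 = 64, p_5 = 144, q_5 = 176, p_6 = 168, q_6 = 264, s_6 = 208, t_6 = 336, q_7 = 304, s_7 = 160, t_7 = 360, s_8 = 480, t_8 = 344, p_9 = 456, q_9 = 96, s_9 = 504, t_9 = 128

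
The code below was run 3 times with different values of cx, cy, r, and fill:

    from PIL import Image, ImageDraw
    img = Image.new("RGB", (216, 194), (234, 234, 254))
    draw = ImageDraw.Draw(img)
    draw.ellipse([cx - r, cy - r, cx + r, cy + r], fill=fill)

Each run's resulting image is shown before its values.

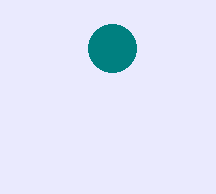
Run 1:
cx = 112; cy = 48; r = 24; fill = 'teal'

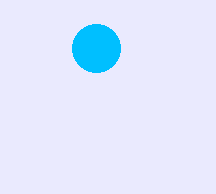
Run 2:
cx = 96; cy = 48; r = 24; fill = 'deepskyblue'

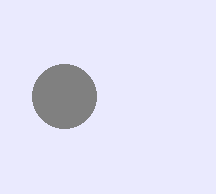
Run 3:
cx = 64, cy = 96, r = 32, fill = 'gray'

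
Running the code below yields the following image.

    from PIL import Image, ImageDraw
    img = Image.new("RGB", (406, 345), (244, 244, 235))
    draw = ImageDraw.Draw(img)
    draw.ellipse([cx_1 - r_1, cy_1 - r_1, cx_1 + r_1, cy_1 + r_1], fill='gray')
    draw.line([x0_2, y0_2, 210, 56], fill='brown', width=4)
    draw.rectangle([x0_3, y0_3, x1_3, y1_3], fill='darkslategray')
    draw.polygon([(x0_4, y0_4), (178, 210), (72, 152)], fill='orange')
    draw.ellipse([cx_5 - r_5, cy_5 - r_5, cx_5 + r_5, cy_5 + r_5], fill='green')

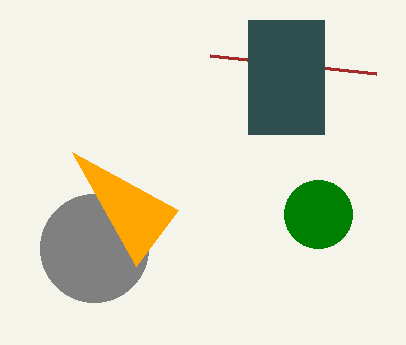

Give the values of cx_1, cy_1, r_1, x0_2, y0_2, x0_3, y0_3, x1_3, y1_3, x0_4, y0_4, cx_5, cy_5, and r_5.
cx_1 = 94
cy_1 = 248
r_1 = 54
x0_2 = 376
y0_2 = 74
x0_3 = 248
y0_3 = 20
x1_3 = 324
y1_3 = 134
x0_4 = 136
y0_4 = 266
cx_5 = 318
cy_5 = 214
r_5 = 34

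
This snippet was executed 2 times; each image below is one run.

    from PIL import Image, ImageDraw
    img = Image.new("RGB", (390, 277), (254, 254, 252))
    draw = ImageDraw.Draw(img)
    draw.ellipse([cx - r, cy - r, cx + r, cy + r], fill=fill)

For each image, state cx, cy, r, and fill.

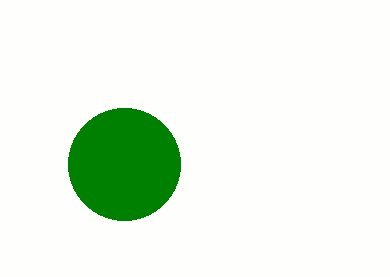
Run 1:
cx = 124, cy = 164, r = 56, fill = 'green'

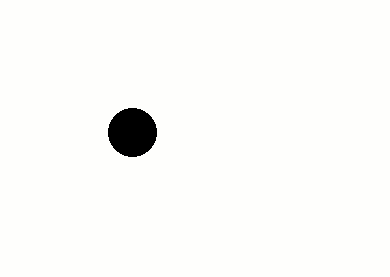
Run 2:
cx = 132
cy = 132
r = 24
fill = 'black'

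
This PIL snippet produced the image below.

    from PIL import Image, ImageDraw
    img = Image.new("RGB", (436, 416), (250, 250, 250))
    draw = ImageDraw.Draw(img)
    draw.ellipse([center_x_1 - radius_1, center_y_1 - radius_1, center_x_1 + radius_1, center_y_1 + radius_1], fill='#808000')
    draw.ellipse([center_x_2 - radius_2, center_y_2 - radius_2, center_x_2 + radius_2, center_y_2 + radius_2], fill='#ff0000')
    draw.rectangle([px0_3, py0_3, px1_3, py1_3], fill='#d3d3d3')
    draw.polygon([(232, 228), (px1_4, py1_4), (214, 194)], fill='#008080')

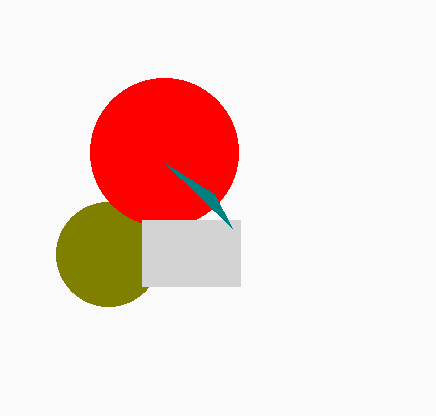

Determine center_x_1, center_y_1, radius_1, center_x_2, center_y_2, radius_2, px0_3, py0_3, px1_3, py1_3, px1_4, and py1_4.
center_x_1 = 108, center_y_1 = 254, radius_1 = 52, center_x_2 = 164, center_y_2 = 152, radius_2 = 74, px0_3 = 142, py0_3 = 220, px1_3 = 240, py1_3 = 286, px1_4 = 166, py1_4 = 164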